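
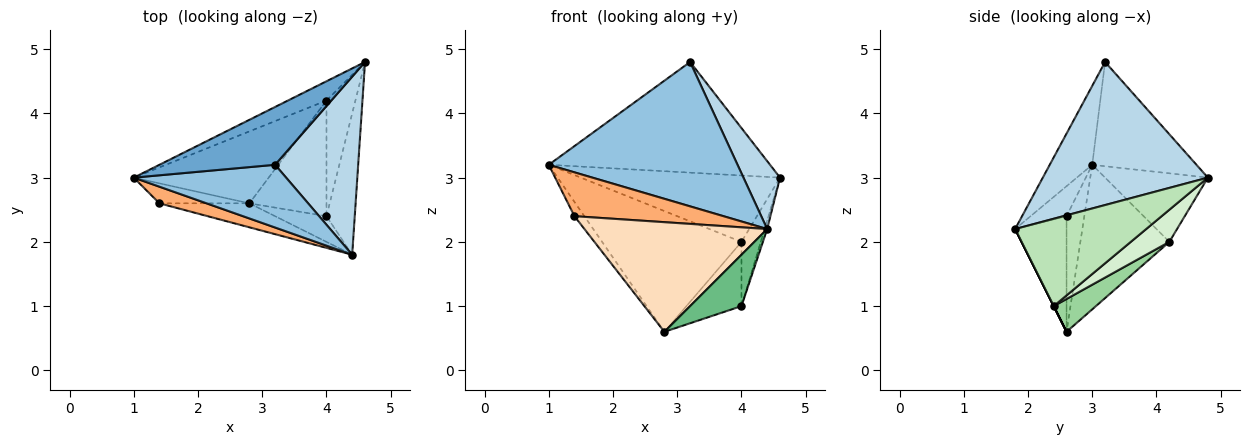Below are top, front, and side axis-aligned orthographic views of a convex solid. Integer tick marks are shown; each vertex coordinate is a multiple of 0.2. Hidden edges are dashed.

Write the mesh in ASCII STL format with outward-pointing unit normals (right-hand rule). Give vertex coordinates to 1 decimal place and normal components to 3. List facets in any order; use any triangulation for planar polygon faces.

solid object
 facet normal -0.385 0.818 0.427
  outer loop
   vertex 3.2 3.2 4.8
   vertex 4.6 4.8 3.0
   vertex 1.0 3.0 3.2
  endloop
 endfacet
 facet normal -0.202 -0.898 0.390
  outer loop
   vertex 3.2 3.2 4.8
   vertex 1.0 3.0 3.2
   vertex 4.4 1.8 2.2
  endloop
 endfacet
 facet normal 0.849 -0.188 0.493
  outer loop
   vertex 3.2 3.2 4.8
   vertex 4.4 1.8 2.2
   vertex 4.6 4.8 3.0
  endloop
 endfacet
 facet normal -0.444 0.860 -0.250
  outer loop
   vertex 4.0 4.2 2.0
   vertex 1.0 3.0 3.2
   vertex 4.6 4.8 3.0
  endloop
 endfacet
 facet normal -0.481 0.753 -0.449
  outer loop
   vertex 4.0 4.2 2.0
   vertex 2.8 2.6 0.6
   vertex 1.0 3.0 3.2
  endloop
 endfacet
 facet normal -0.220 -0.912 0.346
  outer loop
   vertex 1.4 2.6 2.4
   vertex 4.4 1.8 2.2
   vertex 1.0 3.0 3.2
  endloop
 endfacet
 facet normal -0.723 0.402 -0.562
  outer loop
   vertex 1.4 2.6 2.4
   vertex 1.0 3.0 3.2
   vertex 2.8 2.6 0.6
  endloop
 endfacet
 facet normal -0.265 -0.942 -0.206
  outer loop
   vertex 1.4 2.6 2.4
   vertex 2.8 2.6 0.6
   vertex 4.4 1.8 2.2
  endloop
 endfacet
 facet normal 0.000 -0.894 -0.447
  outer loop
   vertex 4.0 2.4 1.0
   vertex 4.4 1.8 2.2
   vertex 2.8 2.6 0.6
  endloop
 endfacet
 facet normal 0.349 0.455 -0.819
  outer loop
   vertex 4.0 2.4 1.0
   vertex 2.8 2.6 0.6
   vertex 4.0 4.2 2.0
  endloop
 endfacet
 facet normal 0.951 0.019 -0.308
  outer loop
   vertex 4.0 2.4 1.0
   vertex 4.6 4.8 3.0
   vertex 4.4 1.8 2.2
  endloop
 endfacet
 facet normal 0.697 0.348 -0.627
  outer loop
   vertex 4.0 2.4 1.0
   vertex 4.0 4.2 2.0
   vertex 4.6 4.8 3.0
  endloop
 endfacet
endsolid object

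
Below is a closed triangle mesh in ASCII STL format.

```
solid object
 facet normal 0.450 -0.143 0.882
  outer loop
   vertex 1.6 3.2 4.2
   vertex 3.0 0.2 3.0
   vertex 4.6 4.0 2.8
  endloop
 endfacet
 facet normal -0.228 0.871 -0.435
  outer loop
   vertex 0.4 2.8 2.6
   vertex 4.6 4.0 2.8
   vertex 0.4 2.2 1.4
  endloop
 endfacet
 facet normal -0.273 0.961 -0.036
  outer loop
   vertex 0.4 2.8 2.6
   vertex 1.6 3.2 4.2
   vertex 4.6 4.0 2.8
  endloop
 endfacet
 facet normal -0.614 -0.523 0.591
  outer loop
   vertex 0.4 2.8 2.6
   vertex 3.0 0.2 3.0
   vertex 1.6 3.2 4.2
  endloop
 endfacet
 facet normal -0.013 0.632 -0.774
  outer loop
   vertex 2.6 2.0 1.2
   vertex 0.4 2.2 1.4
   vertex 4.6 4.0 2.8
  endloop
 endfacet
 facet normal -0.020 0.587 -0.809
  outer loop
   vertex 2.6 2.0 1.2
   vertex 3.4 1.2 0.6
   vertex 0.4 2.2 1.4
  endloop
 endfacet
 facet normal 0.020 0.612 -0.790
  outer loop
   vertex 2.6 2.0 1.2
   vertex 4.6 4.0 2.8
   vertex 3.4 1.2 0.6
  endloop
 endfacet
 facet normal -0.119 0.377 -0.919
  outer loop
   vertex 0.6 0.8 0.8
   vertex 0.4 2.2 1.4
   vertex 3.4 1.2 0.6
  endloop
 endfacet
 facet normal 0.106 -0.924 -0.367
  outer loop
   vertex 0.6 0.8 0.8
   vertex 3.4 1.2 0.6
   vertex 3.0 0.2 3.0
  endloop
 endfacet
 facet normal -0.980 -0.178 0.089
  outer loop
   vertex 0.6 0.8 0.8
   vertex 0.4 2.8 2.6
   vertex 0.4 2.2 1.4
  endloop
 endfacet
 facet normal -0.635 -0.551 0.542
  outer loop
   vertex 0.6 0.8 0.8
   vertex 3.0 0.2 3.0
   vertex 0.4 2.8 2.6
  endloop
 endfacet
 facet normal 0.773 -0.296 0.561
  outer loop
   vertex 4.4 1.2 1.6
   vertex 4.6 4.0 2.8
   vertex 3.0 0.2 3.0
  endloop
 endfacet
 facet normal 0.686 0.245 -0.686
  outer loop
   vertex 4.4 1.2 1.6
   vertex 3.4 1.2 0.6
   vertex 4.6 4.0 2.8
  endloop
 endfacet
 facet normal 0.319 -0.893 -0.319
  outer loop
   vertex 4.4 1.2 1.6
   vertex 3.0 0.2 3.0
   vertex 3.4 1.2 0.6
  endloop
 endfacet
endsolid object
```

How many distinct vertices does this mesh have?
9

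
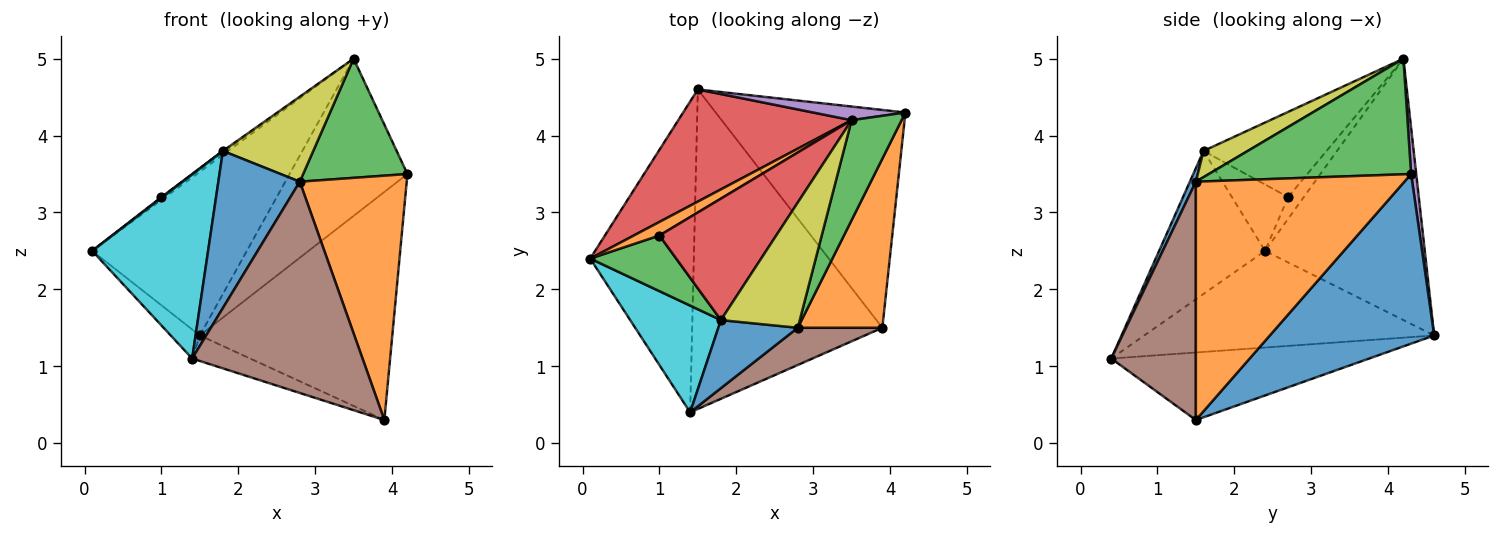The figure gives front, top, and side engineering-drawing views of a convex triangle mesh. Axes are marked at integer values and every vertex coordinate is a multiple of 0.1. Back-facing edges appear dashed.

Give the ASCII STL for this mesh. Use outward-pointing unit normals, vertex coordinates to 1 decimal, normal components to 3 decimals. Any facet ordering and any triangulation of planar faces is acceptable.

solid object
 facet normal 0.525 0.615 -0.588
  outer loop
   vertex 1.5 4.6 1.4
   vertex 4.2 4.3 3.5
   vertex 3.9 1.5 0.3
  endloop
 endfacet
 facet normal 0.849 -0.435 0.301
  outer loop
   vertex 2.8 1.5 3.4
   vertex 3.9 1.5 0.3
   vertex 4.2 4.3 3.5
  endloop
 endfacet
 facet normal 0.830 -0.428 0.359
  outer loop
   vertex 3.5 4.2 5.0
   vertex 2.8 1.5 3.4
   vertex 4.2 4.3 3.5
  endloop
 endfacet
 facet normal -0.649 0.628 0.430
  outer loop
   vertex 3.5 4.2 5.0
   vertex 1.5 4.6 1.4
   vertex 0.1 2.4 2.5
  endloop
 endfacet
 facet normal 0.043 0.995 0.087
  outer loop
   vertex 3.5 4.2 5.0
   vertex 4.2 4.3 3.5
   vertex 1.5 4.6 1.4
  endloop
 endfacet
 facet normal 0.439 -0.885 0.156
  outer loop
   vertex 1.4 0.4 1.1
   vertex 3.9 1.5 0.3
   vertex 2.8 1.5 3.4
  endloop
 endfacet
 facet normal -0.681 0.068 -0.730
  outer loop
   vertex 1.4 0.4 1.1
   vertex 0.1 2.4 2.5
   vertex 1.5 4.6 1.4
  endloop
 endfacet
 facet normal -0.334 0.075 -0.940
  outer loop
   vertex 1.4 0.4 1.1
   vertex 1.5 4.6 1.4
   vertex 3.9 1.5 0.3
  endloop
 endfacet
 facet normal 0.265 -0.541 0.798
  outer loop
   vertex 1.8 1.6 3.8
   vertex 2.8 1.5 3.4
   vertex 3.5 4.2 5.0
  endloop
 endfacet
 facet normal -0.620 -0.679 0.393
  outer loop
   vertex 1.8 1.6 3.8
   vertex 0.1 2.4 2.5
   vertex 1.4 0.4 1.1
  endloop
 endfacet
 facet normal 0.067 -0.915 0.397
  outer loop
   vertex 1.8 1.6 3.8
   vertex 1.4 0.4 1.1
   vertex 2.8 1.5 3.4
  endloop
 endfacet
 facet normal -0.639 0.163 0.752
  outer loop
   vertex 1.0 2.7 3.2
   vertex 3.5 4.2 5.0
   vertex 0.1 2.4 2.5
  endloop
 endfacet
 facet normal -0.611 -0.013 0.791
  outer loop
   vertex 1.0 2.7 3.2
   vertex 0.1 2.4 2.5
   vertex 1.8 1.6 3.8
  endloop
 endfacet
 facet normal -0.589 0.012 0.808
  outer loop
   vertex 1.0 2.7 3.2
   vertex 1.8 1.6 3.8
   vertex 3.5 4.2 5.0
  endloop
 endfacet
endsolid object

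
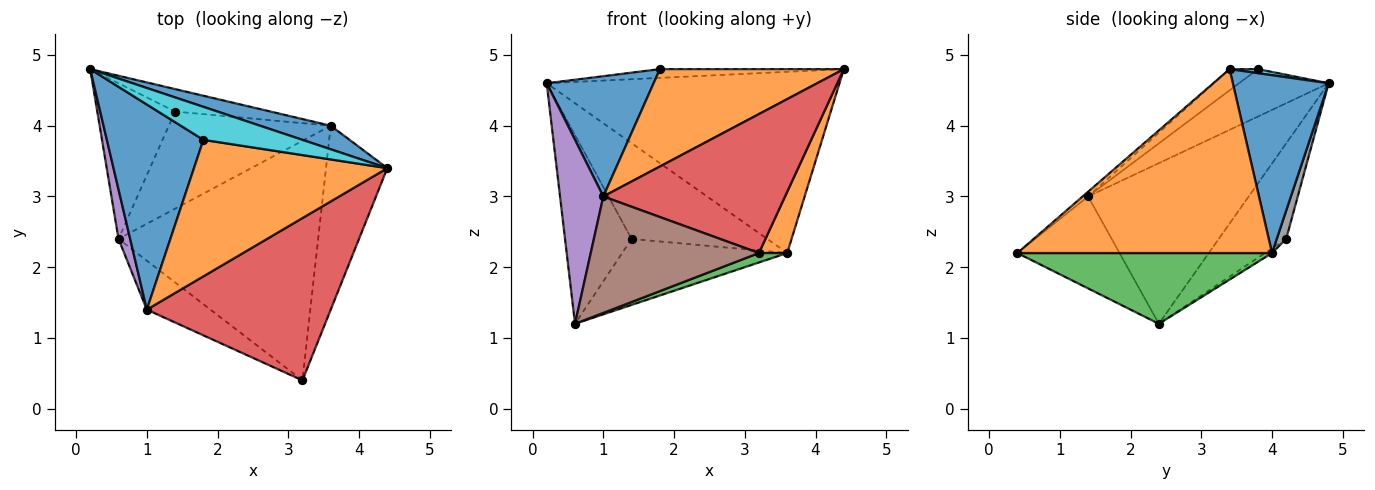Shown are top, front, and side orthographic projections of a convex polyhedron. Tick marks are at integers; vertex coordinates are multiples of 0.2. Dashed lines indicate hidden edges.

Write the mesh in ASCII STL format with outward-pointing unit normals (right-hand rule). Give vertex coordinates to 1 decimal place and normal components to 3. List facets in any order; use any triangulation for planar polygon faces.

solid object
 facet normal 0.309 0.943 0.123
  outer loop
   vertex 3.6 4.0 2.2
   vertex 0.2 4.8 4.6
   vertex 4.4 3.4 4.8
  endloop
 endfacet
 facet normal 0.943 -0.105 -0.314
  outer loop
   vertex 3.6 4.0 2.2
   vertex 4.4 3.4 4.8
   vertex 3.2 0.4 2.2
  endloop
 endfacet
 facet normal 0.334 -0.037 -0.942
  outer loop
   vertex 3.6 4.0 2.2
   vertex 3.2 0.4 2.2
   vertex 0.6 2.4 1.2
  endloop
 endfacet
 facet normal -0.019 -0.650 0.759
  outer loop
   vertex 1.0 1.4 3.0
   vertex 3.2 0.4 2.2
   vertex 4.4 3.4 4.8
  endloop
 endfacet
 facet normal -0.963 -0.260 0.070
  outer loop
   vertex 1.0 1.4 3.0
   vertex 0.2 4.8 4.6
   vertex 0.6 2.4 1.2
  endloop
 endfacet
 facet normal -0.489 -0.804 -0.338
  outer loop
   vertex 1.0 1.4 3.0
   vertex 0.6 2.4 1.2
   vertex 3.2 0.4 2.2
  endloop
 endfacet
 facet normal -0.616 0.608 -0.502
  outer loop
   vertex 1.4 4.2 2.4
   vertex 0.6 2.4 1.2
   vertex 0.2 4.8 4.6
  endloop
 endfacet
 facet normal 0.068 0.971 -0.228
  outer loop
   vertex 1.4 4.2 2.4
   vertex 0.2 4.8 4.6
   vertex 3.6 4.0 2.2
  endloop
 endfacet
 facet normal -0.024 0.562 -0.827
  outer loop
   vertex 1.4 4.2 2.4
   vertex 3.6 4.0 2.2
   vertex 0.6 2.4 1.2
  endloop
 endfacet
 facet normal 0.039 0.256 0.966
  outer loop
   vertex 1.8 3.8 4.8
   vertex 4.4 3.4 4.8
   vertex 0.2 4.8 4.6
  endloop
 endfacet
 facet normal -0.390 -0.466 0.794
  outer loop
   vertex 1.8 3.8 4.8
   vertex 0.2 4.8 4.6
   vertex 1.0 1.4 3.0
  endloop
 endfacet
 facet normal -0.089 -0.578 0.811
  outer loop
   vertex 1.8 3.8 4.8
   vertex 1.0 1.4 3.0
   vertex 4.4 3.4 4.8
  endloop
 endfacet
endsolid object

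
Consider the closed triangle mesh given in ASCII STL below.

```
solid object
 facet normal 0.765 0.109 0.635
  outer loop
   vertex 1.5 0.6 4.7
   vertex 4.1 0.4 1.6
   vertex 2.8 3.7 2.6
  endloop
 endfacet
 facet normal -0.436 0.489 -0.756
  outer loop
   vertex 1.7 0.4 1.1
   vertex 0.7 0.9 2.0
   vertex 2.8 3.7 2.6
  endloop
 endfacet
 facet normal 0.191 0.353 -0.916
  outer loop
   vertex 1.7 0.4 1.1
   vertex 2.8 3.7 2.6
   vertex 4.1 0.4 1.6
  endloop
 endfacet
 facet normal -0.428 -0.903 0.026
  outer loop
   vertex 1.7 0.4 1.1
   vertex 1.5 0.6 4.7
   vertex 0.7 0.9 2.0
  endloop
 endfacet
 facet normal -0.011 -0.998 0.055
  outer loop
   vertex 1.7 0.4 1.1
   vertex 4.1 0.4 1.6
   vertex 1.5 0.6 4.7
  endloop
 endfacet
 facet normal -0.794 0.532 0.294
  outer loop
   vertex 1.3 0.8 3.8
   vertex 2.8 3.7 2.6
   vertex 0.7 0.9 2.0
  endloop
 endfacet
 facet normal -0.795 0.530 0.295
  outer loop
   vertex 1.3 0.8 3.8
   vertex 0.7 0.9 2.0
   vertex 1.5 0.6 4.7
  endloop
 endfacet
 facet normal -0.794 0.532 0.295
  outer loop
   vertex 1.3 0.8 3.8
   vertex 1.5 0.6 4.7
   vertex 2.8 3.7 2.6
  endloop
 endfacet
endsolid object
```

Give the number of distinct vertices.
6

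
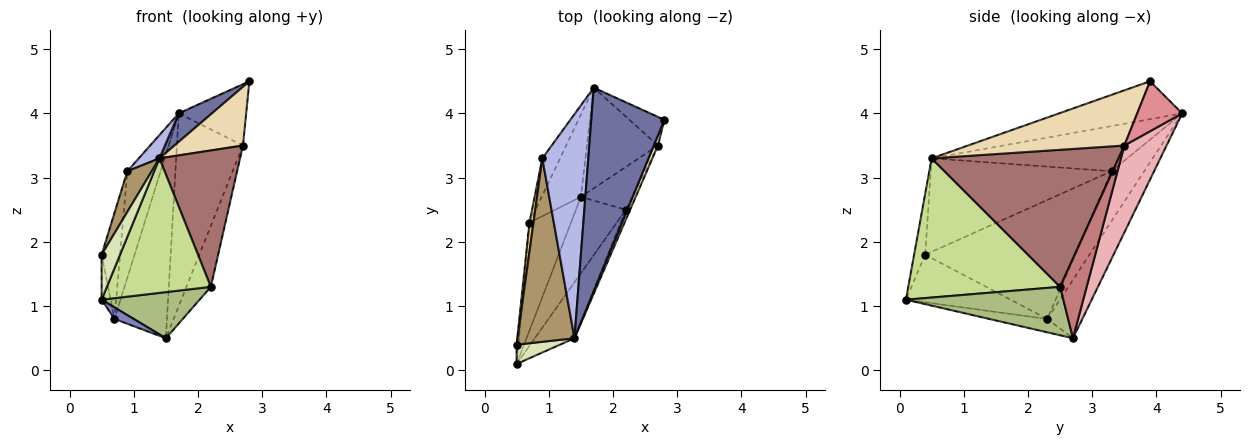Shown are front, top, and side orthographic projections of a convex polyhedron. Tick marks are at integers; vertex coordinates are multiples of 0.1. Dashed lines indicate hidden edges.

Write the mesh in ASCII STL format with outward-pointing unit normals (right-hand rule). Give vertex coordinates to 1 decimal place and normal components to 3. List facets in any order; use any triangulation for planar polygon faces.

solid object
 facet normal -0.456 -0.123 0.881
  outer loop
   vertex 1.4 0.5 3.3
   vertex 2.8 3.9 4.5
   vertex 1.7 4.4 4.0
  endloop
 endfacet
 facet normal -0.304 -0.101 -0.947
  outer loop
   vertex 0.7 2.3 0.8
   vertex 1.5 2.7 0.5
   vertex 0.5 0.1 1.1
  endloop
 endfacet
 facet normal -0.520 0.779 -0.349
  outer loop
   vertex 0.7 2.3 0.8
   vertex 1.7 4.4 4.0
   vertex 1.5 2.7 0.5
  endloop
 endfacet
 facet normal -0.699 -0.074 0.712
  outer loop
   vertex 0.9 3.3 3.1
   vertex 1.4 0.5 3.3
   vertex 1.7 4.4 4.0
  endloop
 endfacet
 facet normal -0.680 0.692 -0.242
  outer loop
   vertex 0.9 3.3 3.1
   vertex 1.7 4.4 4.0
   vertex 0.7 2.3 0.8
  endloop
 endfacet
 facet normal 0.639 -0.398 -0.658
  outer loop
   vertex 2.2 2.5 1.3
   vertex 0.5 0.1 1.1
   vertex 1.5 2.7 0.5
  endloop
 endfacet
 facet normal 0.803 -0.550 -0.229
  outer loop
   vertex 2.2 2.5 1.3
   vertex 1.4 0.5 3.3
   vertex 0.5 0.1 1.1
  endloop
 endfacet
 facet normal -0.485 -0.804 0.345
  outer loop
   vertex 0.5 0.4 1.8
   vertex 0.5 0.1 1.1
   vertex 1.4 0.5 3.3
  endloop
 endfacet
 facet normal -0.848 -0.115 0.517
  outer loop
   vertex 0.5 0.4 1.8
   vertex 1.4 0.5 3.3
   vertex 0.9 3.3 3.1
  endloop
 endfacet
 facet normal -0.996 0.086 -0.037
  outer loop
   vertex 0.5 0.4 1.8
   vertex 0.7 2.3 0.8
   vertex 0.5 0.1 1.1
  endloop
 endfacet
 facet normal -0.992 0.122 0.033
  outer loop
   vertex 0.5 0.4 1.8
   vertex 0.9 3.3 3.1
   vertex 0.7 2.3 0.8
  endloop
 endfacet
 facet normal 0.914 -0.401 0.069
  outer loop
   vertex 2.7 3.5 3.5
   vertex 2.8 3.9 4.5
   vertex 1.4 0.5 3.3
  endloop
 endfacet
 facet normal 0.918 -0.396 -0.029
  outer loop
   vertex 2.7 3.5 3.5
   vertex 1.4 0.5 3.3
   vertex 2.2 2.5 1.3
  endloop
 endfacet
 facet normal 0.665 0.611 -0.429
  outer loop
   vertex 2.7 3.5 3.5
   vertex 2.2 2.5 1.3
   vertex 1.5 2.7 0.5
  endloop
 endfacet
 facet normal 0.517 0.776 -0.362
  outer loop
   vertex 2.7 3.5 3.5
   vertex 1.7 4.4 4.0
   vertex 2.8 3.9 4.5
  endloop
 endfacet
 facet normal 0.493 0.771 -0.403
  outer loop
   vertex 2.7 3.5 3.5
   vertex 1.5 2.7 0.5
   vertex 1.7 4.4 4.0
  endloop
 endfacet
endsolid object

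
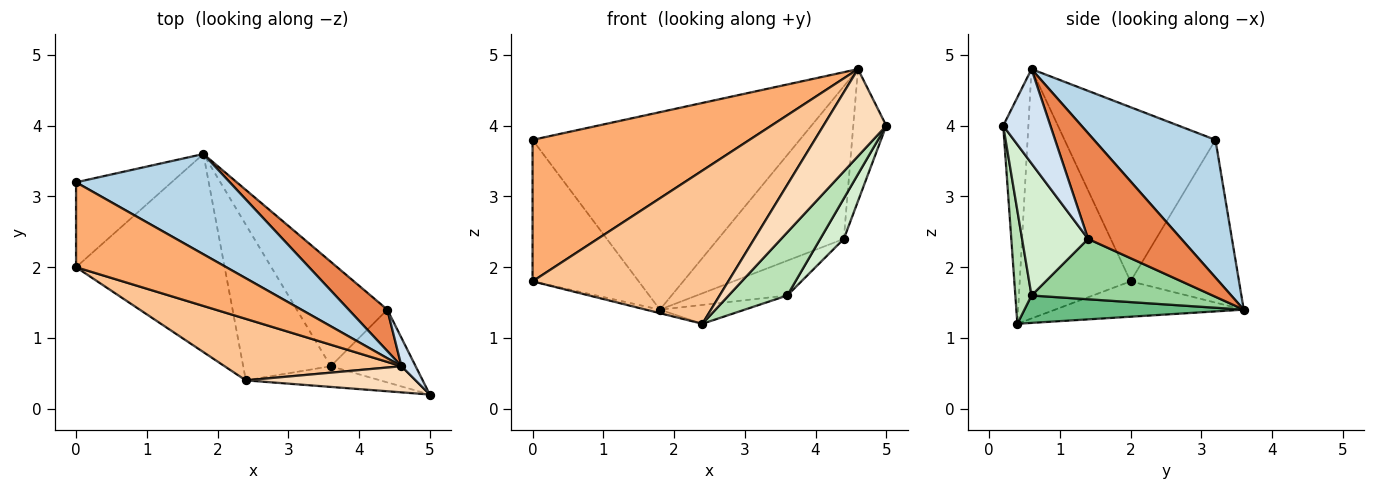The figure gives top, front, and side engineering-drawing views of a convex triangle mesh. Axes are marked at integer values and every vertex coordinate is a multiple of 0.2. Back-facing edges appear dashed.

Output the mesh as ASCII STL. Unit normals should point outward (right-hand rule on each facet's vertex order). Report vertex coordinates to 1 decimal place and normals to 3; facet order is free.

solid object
 facet normal -0.232 0.017 -0.973
  outer loop
   vertex 2.4 0.4 1.2
   vertex 0.0 2.0 1.8
   vertex 1.8 3.6 1.4
  endloop
 endfacet
 facet normal -0.659 0.645 -0.387
  outer loop
   vertex 0.0 3.2 3.8
   vertex 1.8 3.6 1.4
   vertex 0.0 2.0 1.8
  endloop
 endfacet
 facet normal 0.376 0.826 0.420
  outer loop
   vertex 4.6 0.6 4.8
   vertex 1.8 3.6 1.4
   vertex 0.0 3.2 3.8
  endloop
 endfacet
 facet normal 0.813 0.569 0.122
  outer loop
   vertex 4.6 0.6 4.8
   vertex 5.0 0.2 4.0
   vertex 4.4 1.4 2.4
  endloop
 endfacet
 facet normal 0.582 0.785 0.213
  outer loop
   vertex 4.6 0.6 4.8
   vertex 4.4 1.4 2.4
   vertex 1.8 3.6 1.4
  endloop
 endfacet
 facet normal -0.512 -0.736 0.442
  outer loop
   vertex 4.6 0.6 4.8
   vertex 0.0 3.2 3.8
   vertex 0.0 2.0 1.8
  endloop
 endfacet
 facet normal -0.465 -0.821 0.330
  outer loop
   vertex 4.6 0.6 4.8
   vertex 0.0 2.0 1.8
   vertex 2.4 0.4 1.2
  endloop
 endfacet
 facet normal -0.358 -0.894 0.268
  outer loop
   vertex 4.6 0.6 4.8
   vertex 2.4 0.4 1.2
   vertex 5.0 0.2 4.0
  endloop
 endfacet
 facet normal 0.297 0.115 -0.948
  outer loop
   vertex 3.6 0.6 1.6
   vertex 2.4 0.4 1.2
   vertex 1.8 3.6 1.4
  endloop
 endfacet
 facet normal 0.535 0.267 -0.802
  outer loop
   vertex 3.6 0.6 1.6
   vertex 1.8 3.6 1.4
   vertex 4.4 1.4 2.4
  endloop
 endfacet
 facet normal 0.254 -0.919 -0.301
  outer loop
   vertex 3.6 0.6 1.6
   vertex 5.0 0.2 4.0
   vertex 2.4 0.4 1.2
  endloop
 endfacet
 facet normal 0.806 -0.288 -0.518
  outer loop
   vertex 3.6 0.6 1.6
   vertex 4.4 1.4 2.4
   vertex 5.0 0.2 4.0
  endloop
 endfacet
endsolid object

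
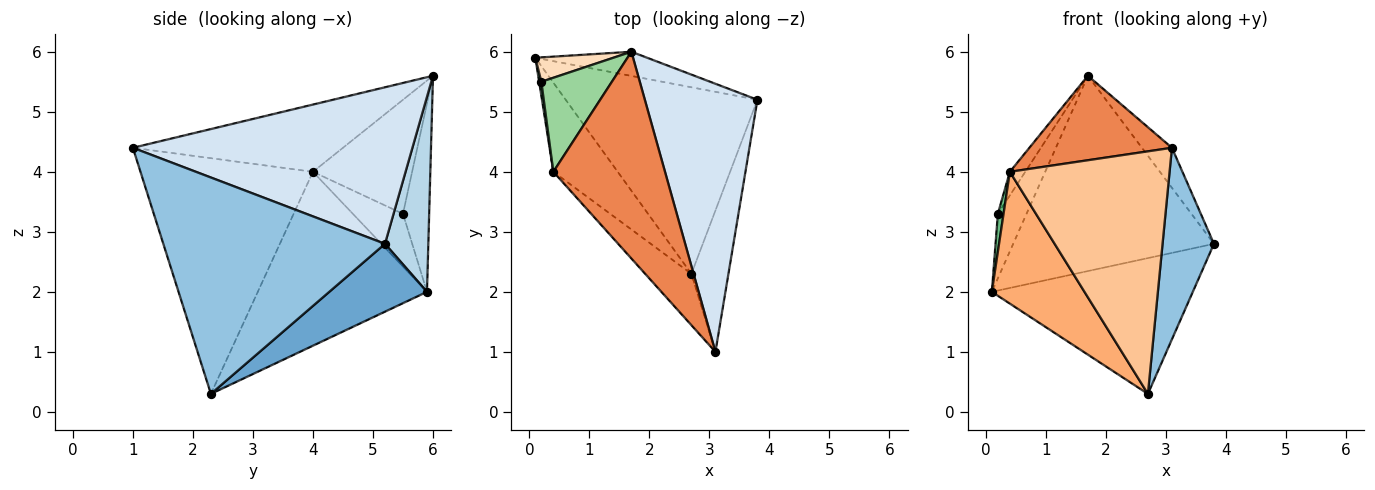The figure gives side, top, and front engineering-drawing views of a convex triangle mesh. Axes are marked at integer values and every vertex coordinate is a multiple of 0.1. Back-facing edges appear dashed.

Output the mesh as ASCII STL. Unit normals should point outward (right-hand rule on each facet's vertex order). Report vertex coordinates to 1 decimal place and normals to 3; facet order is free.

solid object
 facet normal 0.275 0.566 -0.777
  outer loop
   vertex 2.7 2.3 0.3
   vertex 0.1 5.9 2.0
   vertex 3.8 5.2 2.8
  endloop
 endfacet
 facet normal 0.961 -0.223 -0.164
  outer loop
   vertex 2.7 2.3 0.3
   vertex 3.8 5.2 2.8
   vertex 3.1 1.0 4.4
  endloop
 endfacet
 facet normal 0.210 0.970 -0.120
  outer loop
   vertex 1.7 6.0 5.6
   vertex 3.8 5.2 2.8
   vertex 0.1 5.9 2.0
  endloop
 endfacet
 facet normal 0.809 0.087 0.582
  outer loop
   vertex 1.7 6.0 5.6
   vertex 3.1 1.0 4.4
   vertex 3.8 5.2 2.8
  endloop
 endfacet
 facet normal -0.487 -0.330 0.809
  outer loop
   vertex 0.4 4.0 4.0
   vertex 3.1 1.0 4.4
   vertex 1.7 6.0 5.6
  endloop
 endfacet
 facet normal -0.834 -0.457 -0.309
  outer loop
   vertex 0.4 4.0 4.0
   vertex 0.1 5.9 2.0
   vertex 2.7 2.3 0.3
  endloop
 endfacet
 facet normal -0.726 -0.673 -0.142
  outer loop
   vertex 0.4 4.0 4.0
   vertex 2.7 2.3 0.3
   vertex 3.1 1.0 4.4
  endloop
 endfacet
 facet normal -0.649 0.711 0.269
  outer loop
   vertex 0.2 5.5 3.3
   vertex 1.7 6.0 5.6
   vertex 0.1 5.9 2.0
  endloop
 endfacet
 facet normal -0.993 -0.113 0.042
  outer loop
   vertex 0.2 5.5 3.3
   vertex 0.1 5.9 2.0
   vertex 0.4 4.0 4.0
  endloop
 endfacet
 facet normal -0.843 0.131 0.521
  outer loop
   vertex 0.2 5.5 3.3
   vertex 0.4 4.0 4.0
   vertex 1.7 6.0 5.6
  endloop
 endfacet
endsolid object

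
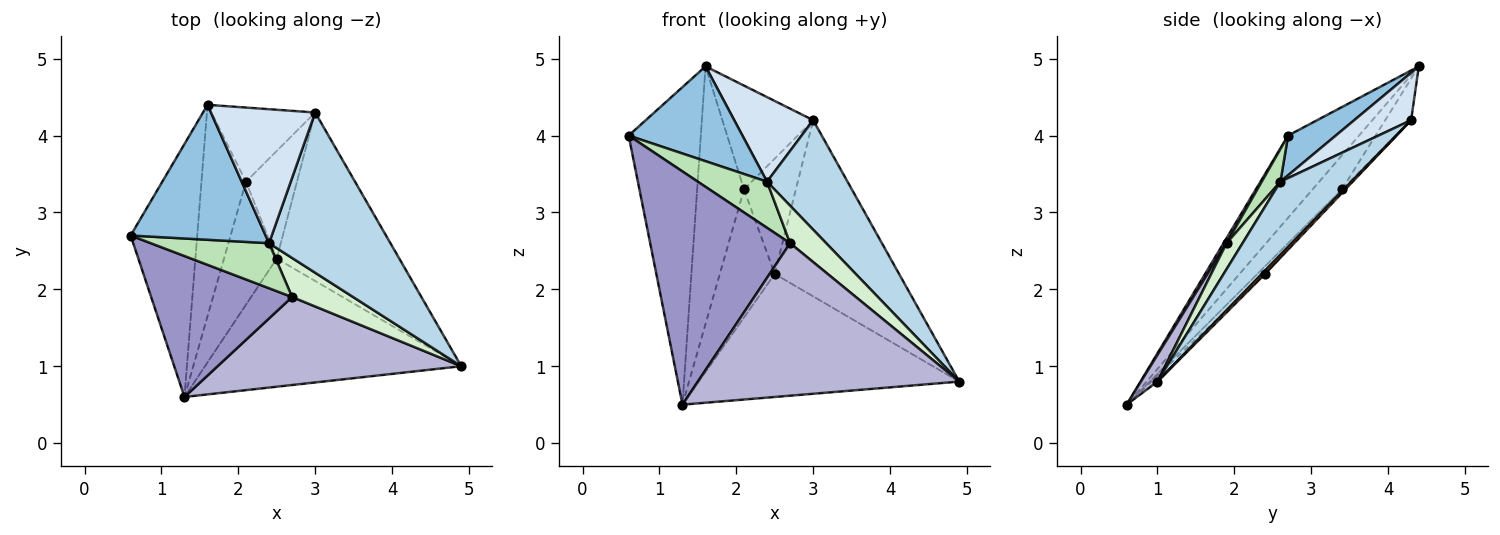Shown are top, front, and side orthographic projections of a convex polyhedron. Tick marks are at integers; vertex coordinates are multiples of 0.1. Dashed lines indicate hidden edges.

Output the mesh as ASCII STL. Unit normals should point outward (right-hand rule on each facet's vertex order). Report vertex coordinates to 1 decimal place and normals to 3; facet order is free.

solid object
 facet normal -0.610 0.620 -0.494
  outer loop
   vertex 1.3 0.6 0.5
   vertex 0.6 2.7 4.0
   vertex 1.6 4.4 4.9
  endloop
 endfacet
 facet normal 0.234 -0.559 0.796
  outer loop
   vertex 2.4 2.6 3.4
   vertex 1.6 4.4 4.9
   vertex 0.6 2.7 4.0
  endloop
 endfacet
 facet normal 0.446 -0.505 0.739
  outer loop
   vertex 2.4 2.6 3.4
   vertex 4.9 1.0 0.8
   vertex 3.0 4.3 4.2
  endloop
 endfacet
 facet normal 0.359 -0.498 0.789
  outer loop
   vertex 2.4 2.6 3.4
   vertex 3.0 4.3 4.2
   vertex 1.6 4.4 4.9
  endloop
 endfacet
 facet normal -0.017 0.692 -0.721
  outer loop
   vertex 2.5 2.4 2.2
   vertex 4.9 1.0 0.8
   vertex 1.3 0.6 0.5
  endloop
 endfacet
 facet normal 0.018 0.723 -0.691
  outer loop
   vertex 2.5 2.4 2.2
   vertex 3.0 4.3 4.2
   vertex 4.9 1.0 0.8
  endloop
 endfacet
 facet normal -0.436 0.696 -0.571
  outer loop
   vertex 2.1 3.4 3.3
   vertex 1.3 0.6 0.5
   vertex 1.6 4.4 4.9
  endloop
 endfacet
 facet normal -0.226 0.793 -0.566
  outer loop
   vertex 2.1 3.4 3.3
   vertex 1.6 4.4 4.9
   vertex 3.0 4.3 4.2
  endloop
 endfacet
 facet normal -0.100 0.718 -0.689
  outer loop
   vertex 2.1 3.4 3.3
   vertex 2.5 2.4 2.2
   vertex 1.3 0.6 0.5
  endloop
 endfacet
 facet normal -0.049 0.730 -0.682
  outer loop
   vertex 2.1 3.4 3.3
   vertex 3.0 4.3 4.2
   vertex 2.5 2.4 2.2
  endloop
 endfacet
 facet normal 0.190 -0.703 0.686
  outer loop
   vertex 2.7 1.9 2.6
   vertex 2.4 2.6 3.4
   vertex 0.6 2.7 4.0
  endloop
 endfacet
 facet normal 0.293 -0.662 0.689
  outer loop
   vertex 2.7 1.9 2.6
   vertex 4.9 1.0 0.8
   vertex 2.4 2.6 3.4
  endloop
 endfacet
 facet normal 0.019 -0.856 0.517
  outer loop
   vertex 2.7 1.9 2.6
   vertex 0.6 2.7 4.0
   vertex 1.3 0.6 0.5
  endloop
 endfacet
 facet normal 0.055 -0.865 0.499
  outer loop
   vertex 2.7 1.9 2.6
   vertex 1.3 0.6 0.5
   vertex 4.9 1.0 0.8
  endloop
 endfacet
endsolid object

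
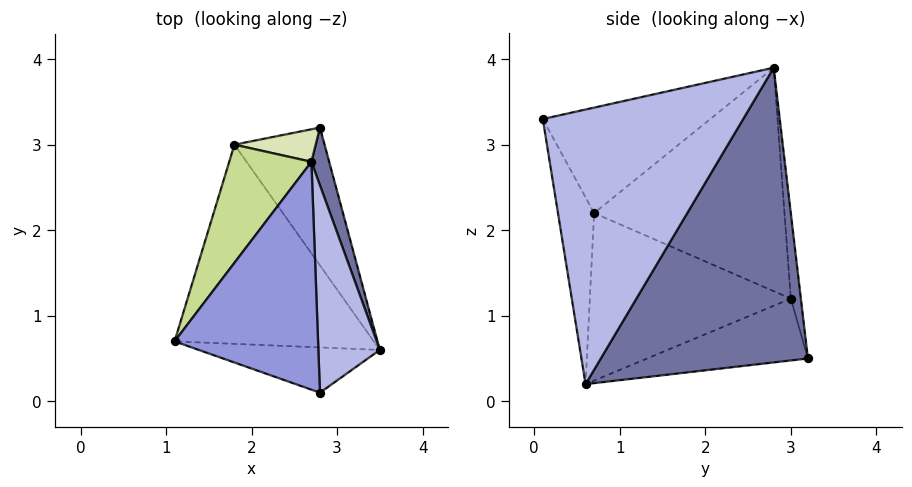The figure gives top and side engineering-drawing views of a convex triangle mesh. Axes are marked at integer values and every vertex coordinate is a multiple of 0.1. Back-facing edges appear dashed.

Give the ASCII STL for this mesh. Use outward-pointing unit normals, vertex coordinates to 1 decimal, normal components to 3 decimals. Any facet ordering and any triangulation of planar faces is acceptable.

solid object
 facet normal 0.966 0.253 0.058
  outer loop
   vertex 2.7 2.8 3.9
   vertex 3.5 0.6 0.2
   vertex 2.8 3.2 0.5
  endloop
 endfacet
 facet normal -0.208 -0.957 -0.201
  outer loop
   vertex 2.8 0.1 3.3
   vertex 1.1 0.7 2.2
   vertex 3.5 0.6 0.2
  endloop
 endfacet
 facet normal -0.581 -0.197 0.790
  outer loop
   vertex 2.8 0.1 3.3
   vertex 2.7 2.8 3.9
   vertex 1.1 0.7 2.2
  endloop
 endfacet
 facet normal 0.976 -0.012 0.218
  outer loop
   vertex 2.8 0.1 3.3
   vertex 3.5 0.6 0.2
   vertex 2.7 2.8 3.9
  endloop
 endfacet
 facet normal -0.638 -0.136 -0.758
  outer loop
   vertex 1.8 3.0 1.2
   vertex 3.5 0.6 0.2
   vertex 1.1 0.7 2.2
  endloop
 endfacet
 facet normal -0.565 -0.057 -0.823
  outer loop
   vertex 1.8 3.0 1.2
   vertex 2.8 3.2 0.5
   vertex 3.5 0.6 0.2
  endloop
 endfacet
 facet normal -0.860 0.399 0.316
  outer loop
   vertex 1.8 3.0 1.2
   vertex 1.1 0.7 2.2
   vertex 2.7 2.8 3.9
  endloop
 endfacet
 facet normal -0.119 0.987 0.113
  outer loop
   vertex 1.8 3.0 1.2
   vertex 2.7 2.8 3.9
   vertex 2.8 3.2 0.5
  endloop
 endfacet
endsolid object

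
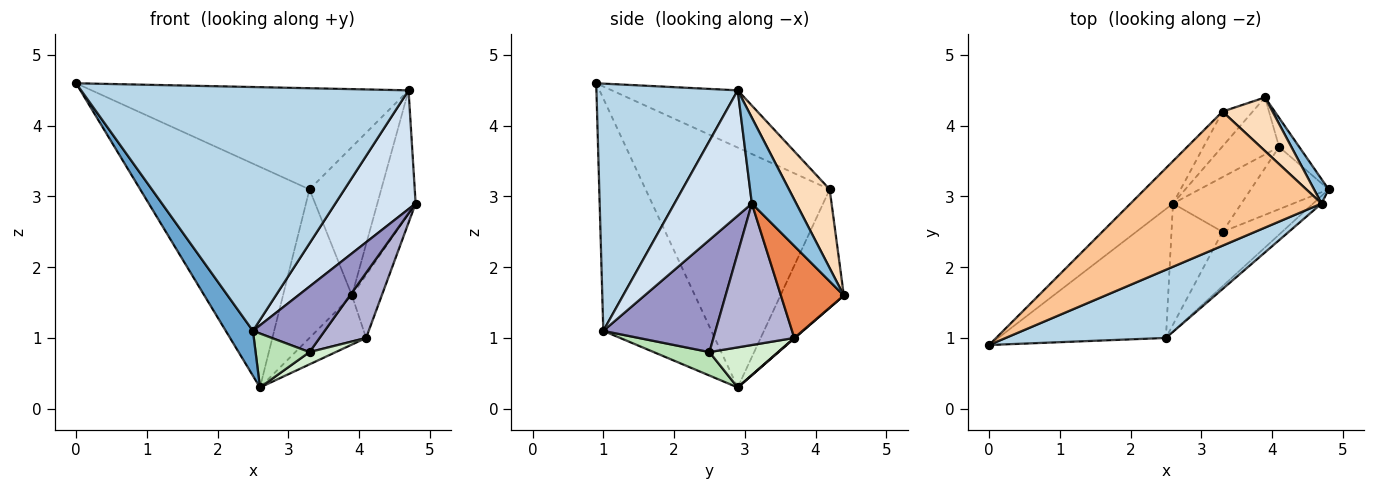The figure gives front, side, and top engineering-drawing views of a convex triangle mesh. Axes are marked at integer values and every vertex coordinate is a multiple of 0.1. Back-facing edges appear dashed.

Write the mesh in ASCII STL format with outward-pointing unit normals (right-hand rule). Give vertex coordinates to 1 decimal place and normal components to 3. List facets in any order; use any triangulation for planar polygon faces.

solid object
 facet normal -0.795 -0.200 -0.573
  outer loop
   vertex 2.5 1.0 1.1
   vertex 0.0 0.9 4.6
   vertex 2.6 2.9 0.3
  endloop
 endfacet
 facet normal 0.751 0.648 0.128
  outer loop
   vertex 4.7 2.9 4.5
   vertex 4.8 3.1 2.9
   vertex 3.9 4.4 1.6
  endloop
 endfacet
 facet normal 0.384 -0.889 0.249
  outer loop
   vertex 4.7 2.9 4.5
   vertex 0.0 0.9 4.6
   vertex 2.5 1.0 1.1
  endloop
 endfacet
 facet normal 0.693 -0.719 -0.047
  outer loop
   vertex 4.7 2.9 4.5
   vertex 2.5 1.0 1.1
   vertex 4.8 3.1 2.9
  endloop
 endfacet
 facet normal 0.887 0.420 -0.194
  outer loop
   vertex 4.1 3.7 1.0
   vertex 3.9 4.4 1.6
   vertex 4.8 3.1 2.9
  endloop
 endfacet
 facet normal 0.006 0.652 -0.758
  outer loop
   vertex 4.1 3.7 1.0
   vertex 2.6 2.9 0.3
   vertex 3.9 4.4 1.6
  endloop
 endfacet
 facet normal -0.233 0.586 0.776
  outer loop
   vertex 3.3 4.2 3.1
   vertex 0.0 0.9 4.6
   vertex 4.7 2.9 4.5
  endloop
 endfacet
 facet normal 0.471 0.830 0.299
  outer loop
   vertex 3.3 4.2 3.1
   vertex 4.7 2.9 4.5
   vertex 3.9 4.4 1.6
  endloop
 endfacet
 facet normal -0.730 0.671 -0.129
  outer loop
   vertex 3.3 4.2 3.1
   vertex 2.6 2.9 0.3
   vertex 0.0 0.9 4.6
  endloop
 endfacet
 facet normal -0.667 0.725 -0.170
  outer loop
   vertex 3.3 4.2 3.1
   vertex 3.9 4.4 1.6
   vertex 2.6 2.9 0.3
  endloop
 endfacet
 facet normal 0.387 -0.375 -0.842
  outer loop
   vertex 3.3 2.5 0.8
   vertex 2.5 1.0 1.1
   vertex 2.6 2.9 0.3
  endloop
 endfacet
 facet normal 0.497 -0.190 -0.847
  outer loop
   vertex 3.3 2.5 0.8
   vertex 2.6 2.9 0.3
   vertex 4.1 3.7 1.0
  endloop
 endfacet
 facet normal 0.769 -0.492 -0.409
  outer loop
   vertex 3.3 2.5 0.8
   vertex 4.8 3.1 2.9
   vertex 2.5 1.0 1.1
  endloop
 endfacet
 facet normal 0.783 -0.450 -0.430
  outer loop
   vertex 3.3 2.5 0.8
   vertex 4.1 3.7 1.0
   vertex 4.8 3.1 2.9
  endloop
 endfacet
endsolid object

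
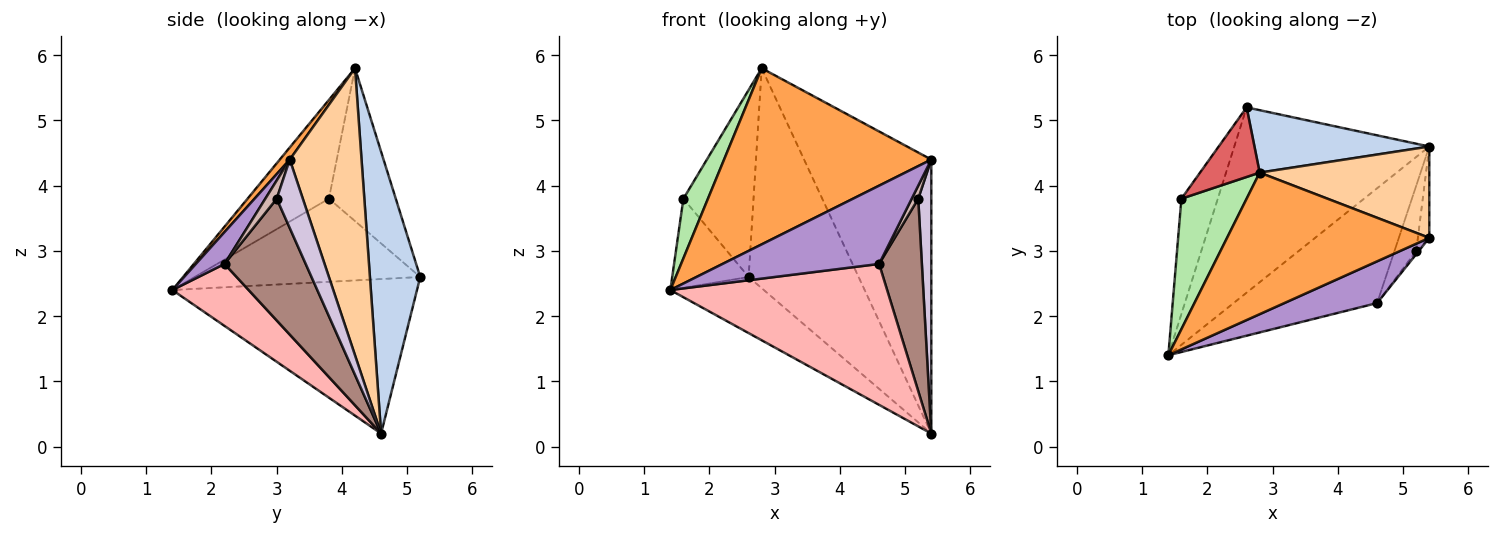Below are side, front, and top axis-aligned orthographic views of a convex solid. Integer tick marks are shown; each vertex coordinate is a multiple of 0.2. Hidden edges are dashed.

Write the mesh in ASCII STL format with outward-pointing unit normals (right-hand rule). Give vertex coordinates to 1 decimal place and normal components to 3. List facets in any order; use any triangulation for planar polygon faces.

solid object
 facet normal -0.604 0.231 -0.763
  outer loop
   vertex 2.6 5.2 2.6
   vertex 5.4 4.6 0.2
   vertex 1.4 1.4 2.4
  endloop
 endfacet
 facet normal 0.403 0.880 0.250
  outer loop
   vertex 2.8 4.2 5.8
   vertex 5.4 4.6 0.2
   vertex 2.6 5.2 2.6
  endloop
 endfacet
 facet normal 0.038 -0.779 0.626
  outer loop
   vertex 5.4 3.2 4.4
   vertex 2.8 4.2 5.8
   vertex 1.4 1.4 2.4
  endloop
 endfacet
 facet normal 0.472 0.836 0.279
  outer loop
   vertex 5.4 3.2 4.4
   vertex 5.4 4.6 0.2
   vertex 2.8 4.2 5.8
  endloop
 endfacet
 facet normal -0.875 0.296 -0.383
  outer loop
   vertex 1.6 3.8 3.8
   vertex 2.6 5.2 2.6
   vertex 1.4 1.4 2.4
  endloop
 endfacet
 facet normal -0.809 -0.244 0.534
  outer loop
   vertex 1.6 3.8 3.8
   vertex 1.4 1.4 2.4
   vertex 2.8 4.2 5.8
  endloop
 endfacet
 facet normal -0.666 0.699 0.260
  outer loop
   vertex 1.6 3.8 3.8
   vertex 2.8 4.2 5.8
   vertex 2.6 5.2 2.6
  endloop
 endfacet
 facet normal 0.263 -0.748 -0.609
  outer loop
   vertex 4.6 2.2 2.8
   vertex 1.4 1.4 2.4
   vertex 5.4 4.6 0.2
  endloop
 endfacet
 facet normal 0.160 -0.871 0.465
  outer loop
   vertex 4.6 2.2 2.8
   vertex 5.4 3.2 4.4
   vertex 1.4 1.4 2.4
  endloop
 endfacet
 facet normal 0.885 -0.442 -0.147
  outer loop
   vertex 5.2 3.0 3.8
   vertex 5.4 4.6 0.2
   vertex 5.4 3.2 4.4
  endloop
 endfacet
 facet normal 0.874 -0.460 -0.156
  outer loop
   vertex 5.2 3.0 3.8
   vertex 4.6 2.2 2.8
   vertex 5.4 4.6 0.2
  endloop
 endfacet
 facet normal 0.862 -0.492 -0.123
  outer loop
   vertex 5.2 3.0 3.8
   vertex 5.4 3.2 4.4
   vertex 4.6 2.2 2.8
  endloop
 endfacet
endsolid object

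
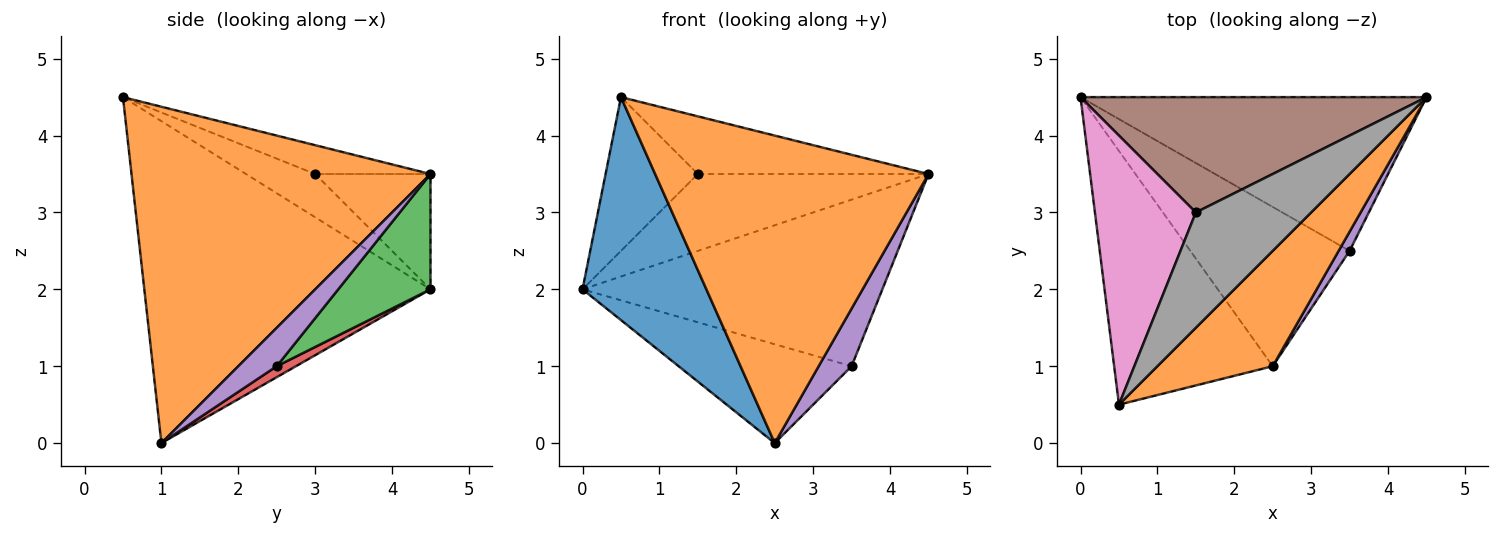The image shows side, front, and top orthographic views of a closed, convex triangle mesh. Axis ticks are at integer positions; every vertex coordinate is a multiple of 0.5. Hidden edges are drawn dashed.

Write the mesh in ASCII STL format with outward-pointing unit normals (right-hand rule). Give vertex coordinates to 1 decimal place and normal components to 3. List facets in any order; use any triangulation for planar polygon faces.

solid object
 facet normal -0.836 -0.362 -0.412
  outer loop
   vertex 2.5 1.0 0.0
   vertex 0.5 0.5 4.5
   vertex 0.0 4.5 2.0
  endloop
 endfacet
 facet normal 0.715 -0.654 0.245
  outer loop
   vertex 2.5 1.0 0.0
   vertex 4.5 4.5 3.5
   vertex 0.5 0.5 4.5
  endloop
 endfacet
 facet normal 0.221 0.717 -0.662
  outer loop
   vertex 3.5 2.5 1.0
   vertex 0.0 4.5 2.0
   vertex 4.5 4.5 3.5
  endloop
 endfacet
 facet normal 0.058 0.526 -0.848
  outer loop
   vertex 3.5 2.5 1.0
   vertex 2.5 1.0 0.0
   vertex 0.0 4.5 2.0
  endloop
 endfacet
 facet normal 0.742 -0.636 0.212
  outer loop
   vertex 3.5 2.5 1.0
   vertex 4.5 4.5 3.5
   vertex 2.5 1.0 0.0
  endloop
 endfacet
 facet normal -0.267 0.535 0.802
  outer loop
   vertex 1.5 3.0 3.5
   vertex 4.5 4.5 3.5
   vertex 0.0 4.5 2.0
  endloop
 endfacet
 facet normal -0.349 0.465 0.814
  outer loop
   vertex 1.5 3.0 3.5
   vertex 0.0 4.5 2.0
   vertex 0.5 0.5 4.5
  endloop
 endfacet
 facet normal -0.218 0.436 0.873
  outer loop
   vertex 1.5 3.0 3.5
   vertex 0.5 0.5 4.5
   vertex 4.5 4.5 3.5
  endloop
 endfacet
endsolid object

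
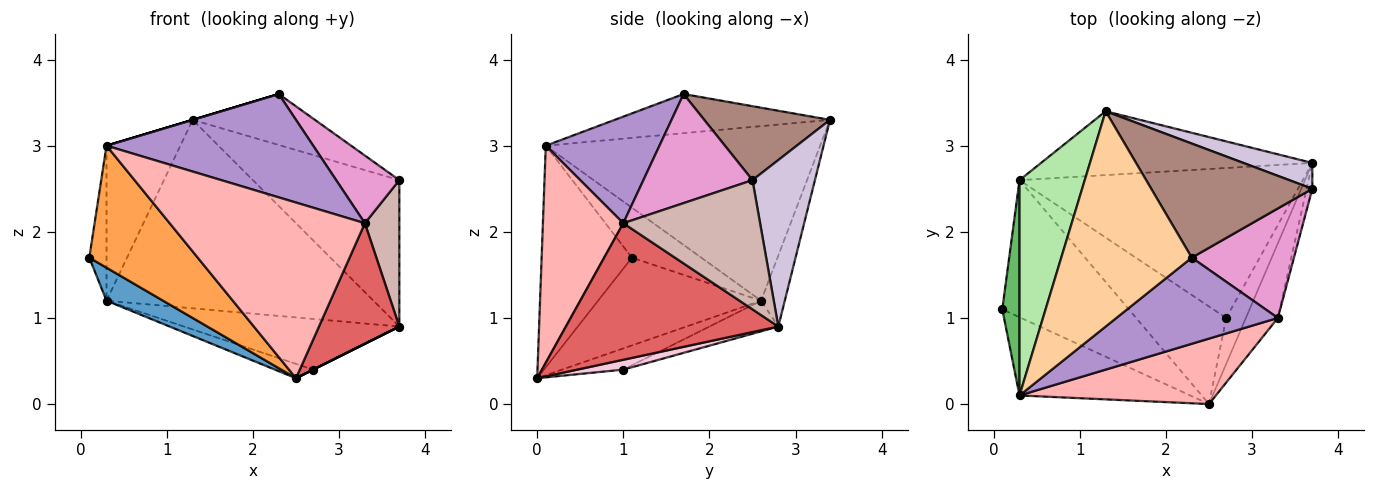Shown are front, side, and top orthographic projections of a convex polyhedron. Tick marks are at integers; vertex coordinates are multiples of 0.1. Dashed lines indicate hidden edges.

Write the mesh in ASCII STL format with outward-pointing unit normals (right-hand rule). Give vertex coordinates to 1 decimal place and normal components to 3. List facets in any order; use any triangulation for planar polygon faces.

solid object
 facet normal -0.559 -0.194 -0.806
  outer loop
   vertex 0.3 2.6 1.2
   vertex 2.5 0.0 0.3
   vertex 0.1 1.1 1.7
  endloop
 endfacet
 facet normal -0.084 0.944 -0.320
  outer loop
   vertex 0.3 2.6 1.2
   vertex 1.3 3.4 3.3
   vertex 3.7 2.8 0.9
  endloop
 endfacet
 facet normal -0.574 -0.689 -0.442
  outer loop
   vertex 0.3 0.1 3.0
   vertex 0.1 1.1 1.7
   vertex 2.5 0.0 0.3
  endloop
 endfacet
 facet normal -0.287 0.000 0.958
  outer loop
   vertex 0.3 0.1 3.0
   vertex 2.3 1.7 3.6
   vertex 1.3 3.4 3.3
  endloop
 endfacet
 facet normal -0.920 0.229 0.317
  outer loop
   vertex 0.3 0.1 3.0
   vertex 0.3 2.6 1.2
   vertex 0.1 1.1 1.7
  endloop
 endfacet
 facet normal -0.908 0.244 0.339
  outer loop
   vertex 0.3 0.1 3.0
   vertex 1.3 3.4 3.3
   vertex 0.3 2.6 1.2
  endloop
 endfacet
 facet normal 0.914 -0.346 -0.214
  outer loop
   vertex 3.3 1.0 2.1
   vertex 2.5 0.0 0.3
   vertex 3.7 2.8 0.9
  endloop
 endfacet
 facet normal 0.360 -0.874 0.326
  outer loop
   vertex 3.3 1.0 2.1
   vertex 0.3 0.1 3.0
   vertex 2.5 0.0 0.3
  endloop
 endfacet
 facet normal 0.389 -0.708 0.590
  outer loop
   vertex 3.3 1.0 2.1
   vertex 2.3 1.7 3.6
   vertex 0.3 0.1 3.0
  endloop
 endfacet
 facet normal 0.387 0.908 0.160
  outer loop
   vertex 3.7 2.5 2.6
   vertex 3.7 2.8 0.9
   vertex 1.3 3.4 3.3
  endloop
 endfacet
 facet normal 0.387 0.376 0.842
  outer loop
   vertex 3.7 2.5 2.6
   vertex 1.3 3.4 3.3
   vertex 2.3 1.7 3.6
  endloop
 endfacet
 facet normal 0.969 -0.244 -0.043
  outer loop
   vertex 3.7 2.5 2.6
   vertex 3.3 1.0 2.1
   vertex 3.7 2.8 0.9
  endloop
 endfacet
 facet normal 0.672 -0.389 0.630
  outer loop
   vertex 3.7 2.5 2.6
   vertex 2.3 1.7 3.6
   vertex 3.3 1.0 2.1
  endloop
 endfacet
 facet normal 0.447 0.000 -0.894
  outer loop
   vertex 2.7 1.0 0.4
   vertex 3.7 2.8 0.9
   vertex 2.5 0.0 0.3
  endloop
 endfacet
 facet normal -0.102 0.318 -0.942
  outer loop
   vertex 2.7 1.0 0.4
   vertex 0.3 2.6 1.2
   vertex 3.7 2.8 0.9
  endloop
 endfacet
 facet normal -0.227 0.142 -0.964
  outer loop
   vertex 2.7 1.0 0.4
   vertex 2.5 0.0 0.3
   vertex 0.3 2.6 1.2
  endloop
 endfacet
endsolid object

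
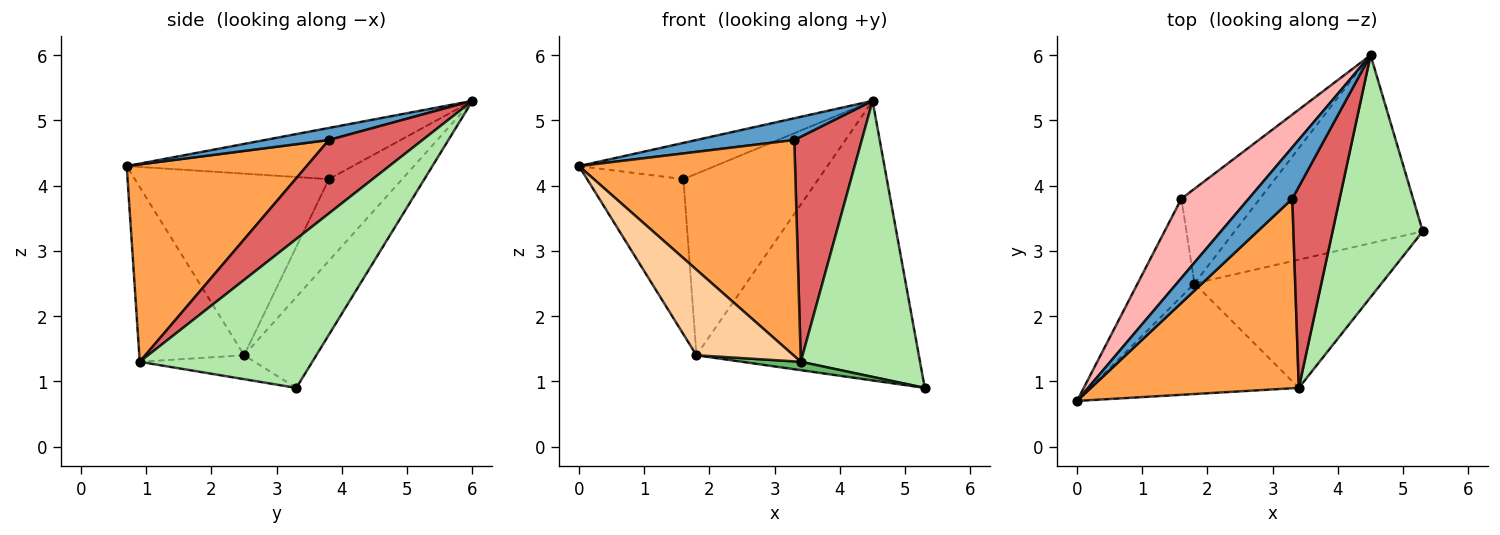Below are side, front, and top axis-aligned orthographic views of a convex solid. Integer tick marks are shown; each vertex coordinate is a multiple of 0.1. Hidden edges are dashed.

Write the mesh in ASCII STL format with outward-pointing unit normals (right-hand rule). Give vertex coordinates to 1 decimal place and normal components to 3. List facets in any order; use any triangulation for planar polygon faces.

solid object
 facet normal 0.247 -0.378 0.892
  outer loop
   vertex 3.3 3.8 4.7
   vertex 4.5 6.0 5.3
   vertex 0.0 0.7 4.3
  endloop
 endfacet
 facet normal -0.260 0.801 -0.539
  outer loop
   vertex 1.8 2.5 1.4
   vertex 4.5 6.0 5.3
   vertex 5.3 3.3 0.9
  endloop
 endfacet
 facet normal 0.531 -0.637 0.559
  outer loop
   vertex 3.4 0.9 1.3
   vertex 3.3 3.8 4.7
   vertex 0.0 0.7 4.3
  endloop
 endfacet
 facet normal -0.552 -0.511 -0.659
  outer loop
   vertex 3.4 0.9 1.3
   vertex 0.0 0.7 4.3
   vertex 1.8 2.5 1.4
  endloop
 endfacet
 facet normal -0.127 -0.065 -0.990
  outer loop
   vertex 3.4 0.9 1.3
   vertex 1.8 2.5 1.4
   vertex 5.3 3.3 0.9
  endloop
 endfacet
 facet normal 0.736 -0.509 0.446
  outer loop
   vertex 3.4 0.9 1.3
   vertex 5.3 3.3 0.9
   vertex 4.5 6.0 5.3
  endloop
 endfacet
 facet normal 0.719 -0.518 0.463
  outer loop
   vertex 3.4 0.9 1.3
   vertex 4.5 6.0 5.3
   vertex 3.3 3.8 4.7
  endloop
 endfacet
 facet normal -0.569 0.342 0.748
  outer loop
   vertex 1.6 3.8 4.1
   vertex 0.0 0.7 4.3
   vertex 4.5 6.0 5.3
  endloop
 endfacet
 facet normal -0.863 0.428 -0.270
  outer loop
   vertex 1.6 3.8 4.1
   vertex 1.8 2.5 1.4
   vertex 0.0 0.7 4.3
  endloop
 endfacet
 facet normal -0.434 0.799 -0.417
  outer loop
   vertex 1.6 3.8 4.1
   vertex 4.5 6.0 5.3
   vertex 1.8 2.5 1.4
  endloop
 endfacet
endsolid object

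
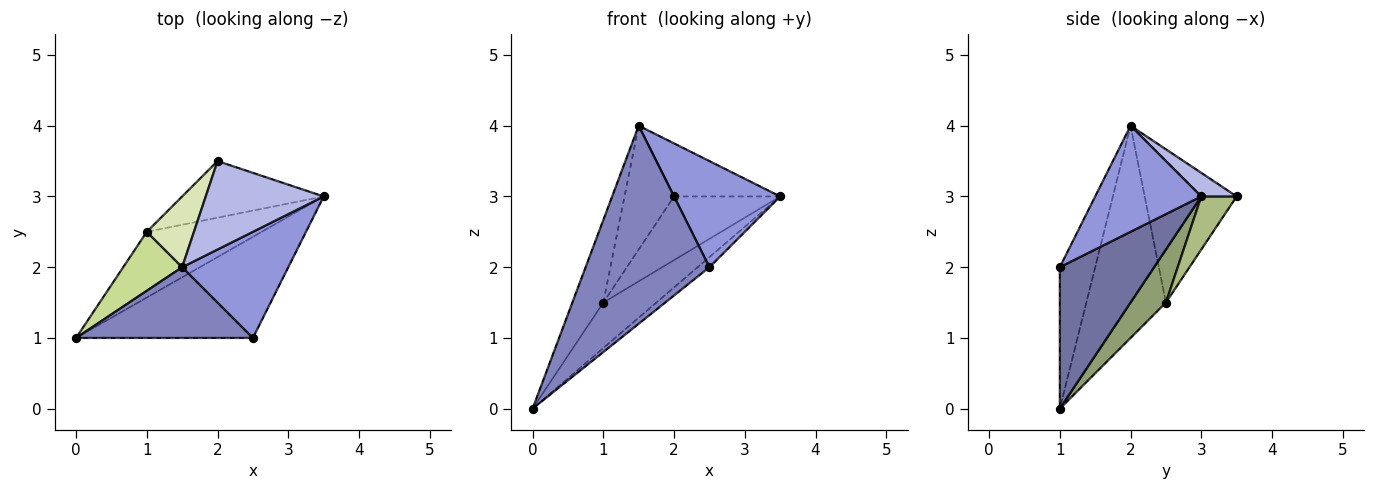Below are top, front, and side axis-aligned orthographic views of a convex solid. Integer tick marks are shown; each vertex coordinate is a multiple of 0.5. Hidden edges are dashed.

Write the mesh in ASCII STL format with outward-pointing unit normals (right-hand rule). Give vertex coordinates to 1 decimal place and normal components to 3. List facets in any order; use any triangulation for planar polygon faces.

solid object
 facet normal 0.623 0.078 -0.778
  outer loop
   vertex 2.5 1.0 2.0
   vertex 0.0 1.0 0.0
   vertex 3.5 3.0 3.0
  endloop
 endfacet
 facet normal -0.260 -0.909 0.325
  outer loop
   vertex 1.5 2.0 4.0
   vertex 0.0 1.0 0.0
   vertex 2.5 1.0 2.0
  endloop
 endfacet
 facet normal 0.577 -0.577 0.577
  outer loop
   vertex 1.5 2.0 4.0
   vertex 2.5 1.0 2.0
   vertex 3.5 3.0 3.0
  endloop
 endfacet
 facet normal 0.169 0.507 0.845
  outer loop
   vertex 2.0 3.5 3.0
   vertex 1.5 2.0 4.0
   vertex 3.5 3.0 3.0
  endloop
 endfacet
 facet normal 0.355 0.532 -0.769
  outer loop
   vertex 1.0 2.5 1.5
   vertex 3.5 3.0 3.0
   vertex 0.0 1.0 0.0
  endloop
 endfacet
 facet normal 0.242 0.725 -0.645
  outer loop
   vertex 1.0 2.5 1.5
   vertex 2.0 3.5 3.0
   vertex 3.5 3.0 3.0
  endloop
 endfacet
 facet normal -0.902 0.351 0.251
  outer loop
   vertex 1.0 2.5 1.5
   vertex 0.0 1.0 0.0
   vertex 1.5 2.0 4.0
  endloop
 endfacet
 facet normal -0.850 0.458 0.261
  outer loop
   vertex 1.0 2.5 1.5
   vertex 1.5 2.0 4.0
   vertex 2.0 3.5 3.0
  endloop
 endfacet
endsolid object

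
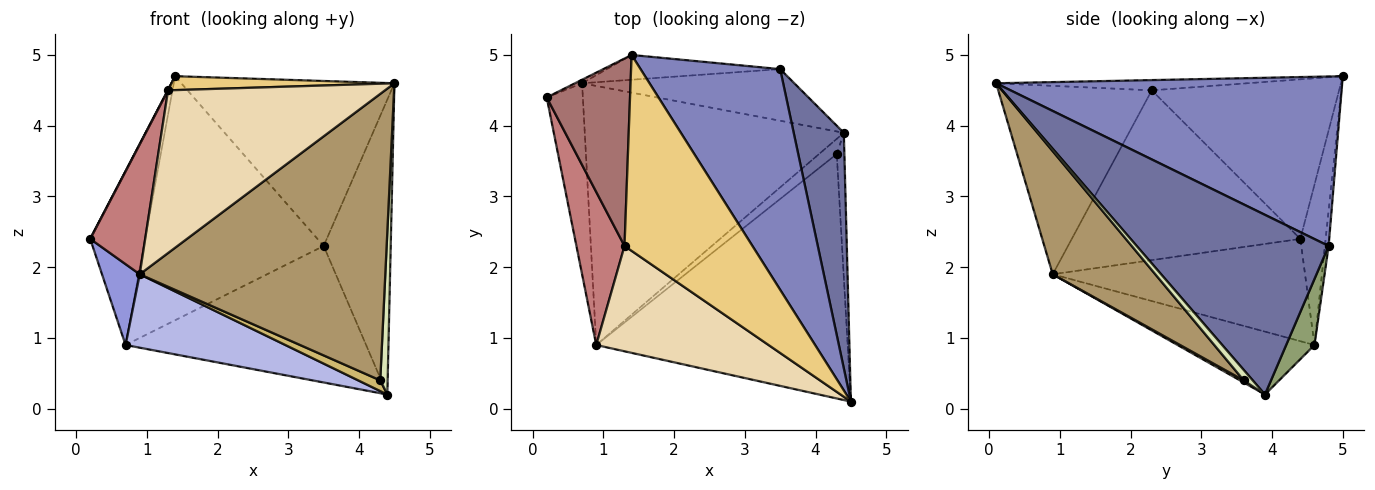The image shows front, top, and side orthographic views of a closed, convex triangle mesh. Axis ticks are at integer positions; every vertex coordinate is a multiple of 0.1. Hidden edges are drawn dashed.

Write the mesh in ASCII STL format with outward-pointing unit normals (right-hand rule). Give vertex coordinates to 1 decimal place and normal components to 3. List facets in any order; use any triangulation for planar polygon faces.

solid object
 facet normal 0.913 0.319 0.255
  outer loop
   vertex 3.5 4.8 2.3
   vertex 4.5 0.1 4.6
   vertex 4.4 3.9 0.2
  endloop
 endfacet
 facet normal 0.697 0.429 0.574
  outer loop
   vertex 3.5 4.8 2.3
   vertex 1.4 5.0 4.7
   vertex 4.5 0.1 4.6
  endloop
 endfacet
 facet normal -0.934 -0.140 -0.330
  outer loop
   vertex 0.7 4.6 0.9
   vertex 0.9 0.9 1.9
   vertex 0.2 4.4 2.4
  endloop
 endfacet
 facet normal -0.227 -0.266 -0.937
  outer loop
   vertex 0.7 4.6 0.9
   vertex 4.4 3.9 0.2
   vertex 0.9 0.9 1.9
  endloop
 endfacet
 facet normal 0.109 0.930 -0.352
  outer loop
   vertex 0.7 4.6 0.9
   vertex 3.5 4.8 2.3
   vertex 4.4 3.9 0.2
  endloop
 endfacet
 facet normal -0.419 0.908 -0.018
  outer loop
   vertex 0.7 4.6 0.9
   vertex 0.2 4.4 2.4
   vertex 1.4 5.0 4.7
  endloop
 endfacet
 facet normal -0.021 0.995 -0.101
  outer loop
   vertex 0.7 4.6 0.9
   vertex 1.4 5.0 4.7
   vertex 3.5 4.8 2.3
  endloop
 endfacet
 facet normal 0.673 -0.552 -0.492
  outer loop
   vertex 4.3 3.6 0.4
   vertex 4.4 3.9 0.2
   vertex 4.5 0.1 4.6
  endloop
 endfacet
 facet normal 0.303 -0.725 -0.619
  outer loop
   vertex 4.3 3.6 0.4
   vertex 4.5 0.1 4.6
   vertex 0.9 0.9 1.9
  endloop
 endfacet
 facet normal 0.098 -0.574 -0.813
  outer loop
   vertex 4.3 3.6 0.4
   vertex 0.9 0.9 1.9
   vertex 4.4 3.9 0.2
  endloop
 endfacet
 facet normal -0.080 -0.071 0.994
  outer loop
   vertex 1.3 2.3 4.5
   vertex 4.5 0.1 4.6
   vertex 1.4 5.0 4.7
  endloop
 endfacet
 facet normal -0.511 -0.722 0.467
  outer loop
   vertex 1.3 2.3 4.5
   vertex 0.9 0.9 1.9
   vertex 4.5 0.1 4.6
  endloop
 endfacet
 facet normal -0.886 -0.001 0.463
  outer loop
   vertex 1.3 2.3 4.5
   vertex 1.4 5.0 4.7
   vertex 0.2 4.4 2.4
  endloop
 endfacet
 facet normal -0.937 -0.225 0.266
  outer loop
   vertex 1.3 2.3 4.5
   vertex 0.2 4.4 2.4
   vertex 0.9 0.9 1.9
  endloop
 endfacet
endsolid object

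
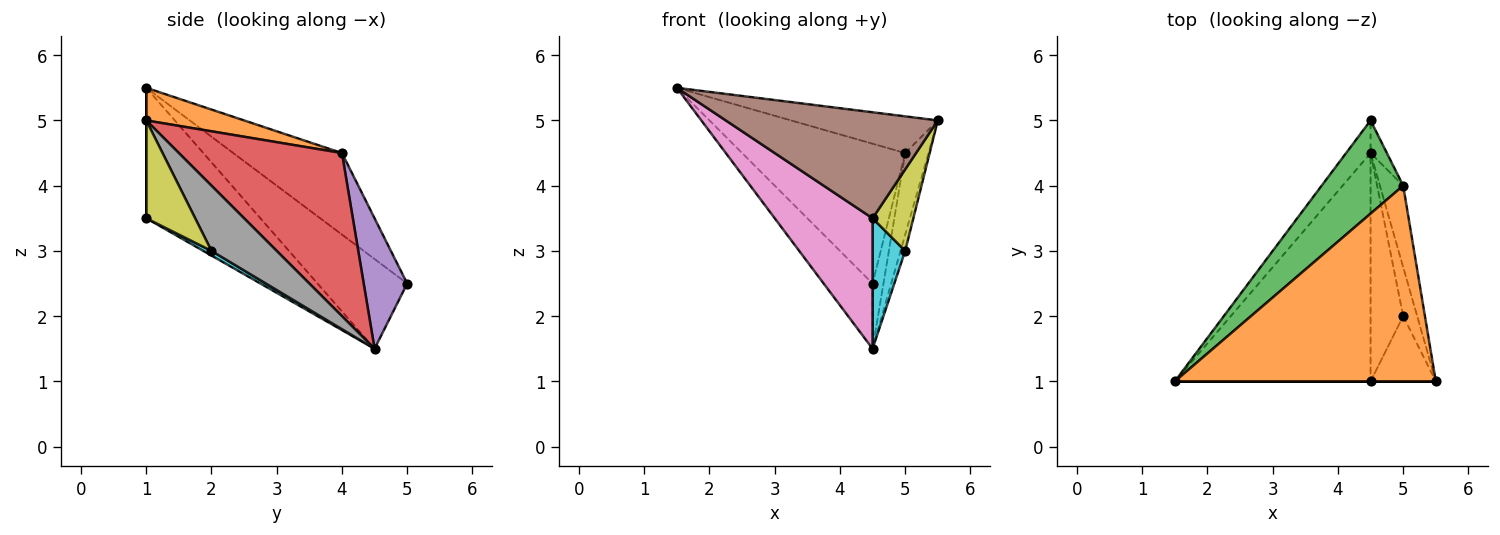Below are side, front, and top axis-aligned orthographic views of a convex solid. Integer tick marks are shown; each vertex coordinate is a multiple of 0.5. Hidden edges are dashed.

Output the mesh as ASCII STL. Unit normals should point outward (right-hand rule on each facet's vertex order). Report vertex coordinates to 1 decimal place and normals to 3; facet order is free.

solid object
 facet normal -0.854 0.466 -0.233
  outer loop
   vertex 4.5 4.5 1.5
   vertex 1.5 1.0 5.5
   vertex 4.5 5.0 2.5
  endloop
 endfacet
 facet normal 0.122 0.183 0.976
  outer loop
   vertex 5.0 4.0 4.5
   vertex 1.5 1.0 5.5
   vertex 5.5 1.0 5.0
  endloop
 endfacet
 facet normal -0.485 0.728 0.485
  outer loop
   vertex 5.0 4.0 4.5
   vertex 4.5 5.0 2.5
   vertex 1.5 1.0 5.5
  endloop
 endfacet
 facet normal 0.980 0.140 -0.140
  outer loop
   vertex 5.0 4.0 4.5
   vertex 5.5 1.0 5.0
   vertex 4.5 4.5 1.5
  endloop
 endfacet
 facet normal 0.963 0.241 -0.120
  outer loop
   vertex 5.0 4.0 4.5
   vertex 4.5 4.5 1.5
   vertex 4.5 5.0 2.5
  endloop
 endfacet
 facet normal 0.000 -1.000 0.000
  outer loop
   vertex 4.5 1.0 3.5
   vertex 5.5 1.0 5.0
   vertex 1.5 1.0 5.5
  endloop
 endfacet
 facet normal -0.501 -0.429 -0.751
  outer loop
   vertex 4.5 1.0 3.5
   vertex 1.5 1.0 5.5
   vertex 4.5 4.5 1.5
  endloop
 endfacet
 facet normal 0.975 0.070 -0.209
  outer loop
   vertex 5.0 2.0 3.0
   vertex 4.5 4.5 1.5
   vertex 5.5 1.0 5.0
  endloop
 endfacet
 facet normal 0.684 -0.570 -0.456
  outer loop
   vertex 5.0 2.0 3.0
   vertex 5.5 1.0 5.0
   vertex 4.5 1.0 3.5
  endloop
 endfacet
 facet normal 0.123 -0.492 -0.862
  outer loop
   vertex 5.0 2.0 3.0
   vertex 4.5 1.0 3.5
   vertex 4.5 4.5 1.5
  endloop
 endfacet
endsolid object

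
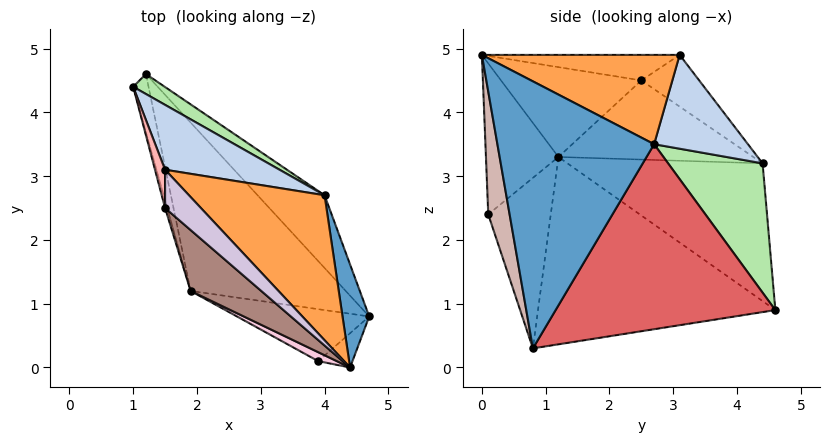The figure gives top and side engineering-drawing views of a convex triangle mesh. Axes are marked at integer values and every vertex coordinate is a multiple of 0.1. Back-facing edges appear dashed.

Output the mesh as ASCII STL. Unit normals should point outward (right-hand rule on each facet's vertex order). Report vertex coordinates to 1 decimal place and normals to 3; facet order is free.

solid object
 facet normal 0.976 0.195 0.098
  outer loop
   vertex 4.0 2.7 3.5
   vertex 4.4 0.0 4.9
   vertex 4.7 0.8 0.3
  endloop
 endfacet
 facet normal 0.395 0.782 0.482
  outer loop
   vertex 4.0 2.7 3.5
   vertex 1.0 4.4 3.2
   vertex 1.5 3.1 4.9
  endloop
 endfacet
 facet normal 0.489 0.458 0.743
  outer loop
   vertex 4.0 2.7 3.5
   vertex 1.5 3.1 4.9
   vertex 4.4 0.0 4.9
  endloop
 endfacet
 facet normal -0.956 -0.272 -0.107
  outer loop
   vertex 1.2 4.6 0.9
   vertex 1.9 1.2 3.3
   vertex 1.0 4.4 3.2
  endloop
 endfacet
 facet normal -0.658 -0.520 -0.545
  outer loop
   vertex 1.2 4.6 0.9
   vertex 4.7 0.8 0.3
   vertex 1.9 1.2 3.3
  endloop
 endfacet
 facet normal 0.481 0.869 0.117
  outer loop
   vertex 1.2 4.6 0.9
   vertex 1.0 4.4 3.2
   vertex 4.0 2.7 3.5
  endloop
 endfacet
 facet normal 0.692 0.677 -0.251
  outer loop
   vertex 1.2 4.6 0.9
   vertex 4.0 2.7 3.5
   vertex 4.7 0.8 0.3
  endloop
 endfacet
 facet normal -0.974 -0.126 0.190
  outer loop
   vertex 1.5 2.5 4.5
   vertex 1.5 3.1 4.9
   vertex 1.0 4.4 3.2
  endloop
 endfacet
 facet normal -0.962 -0.271 -0.027
  outer loop
   vertex 1.5 2.5 4.5
   vertex 1.0 4.4 3.2
   vertex 1.9 1.2 3.3
  endloop
 endfacet
 facet normal -0.510 -0.477 0.716
  outer loop
   vertex 1.5 2.5 4.5
   vertex 4.4 0.0 4.9
   vertex 1.5 3.1 4.9
  endloop
 endfacet
 facet normal -0.610 -0.631 0.480
  outer loop
   vertex 1.5 2.5 4.5
   vertex 1.9 1.2 3.3
   vertex 4.4 0.0 4.9
  endloop
 endfacet
 facet normal 0.447 -0.886 -0.125
  outer loop
   vertex 3.9 0.1 2.4
   vertex 4.7 0.8 0.3
   vertex 4.4 0.0 4.9
  endloop
 endfacet
 facet normal -0.577 -0.683 -0.448
  outer loop
   vertex 3.9 0.1 2.4
   vertex 1.9 1.2 3.3
   vertex 4.7 0.8 0.3
  endloop
 endfacet
 facet normal -0.461 -0.885 0.057
  outer loop
   vertex 3.9 0.1 2.4
   vertex 4.4 0.0 4.9
   vertex 1.9 1.2 3.3
  endloop
 endfacet
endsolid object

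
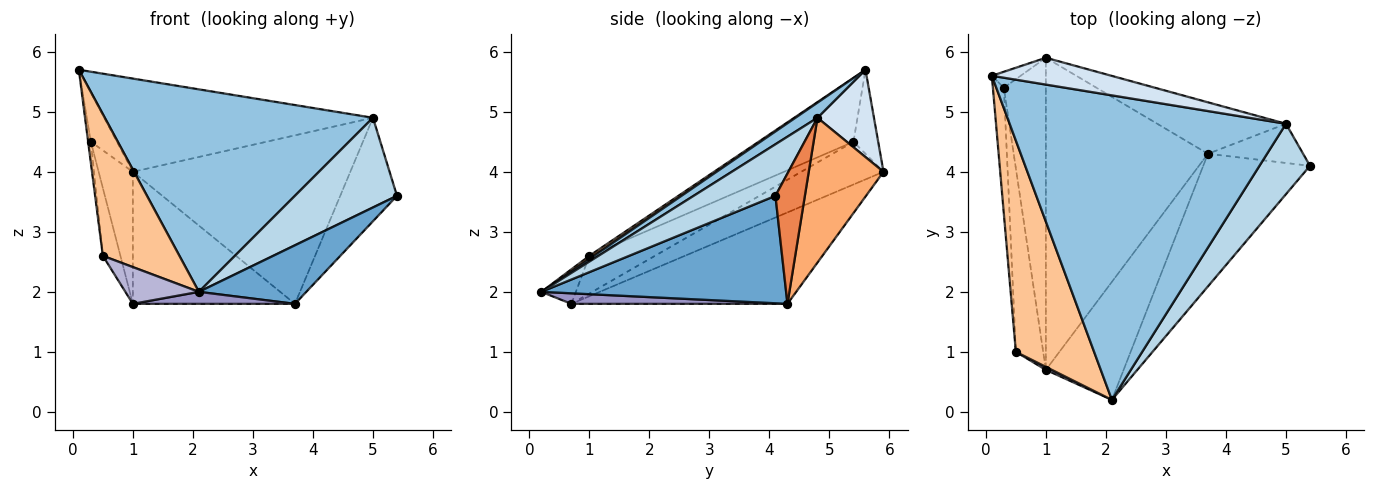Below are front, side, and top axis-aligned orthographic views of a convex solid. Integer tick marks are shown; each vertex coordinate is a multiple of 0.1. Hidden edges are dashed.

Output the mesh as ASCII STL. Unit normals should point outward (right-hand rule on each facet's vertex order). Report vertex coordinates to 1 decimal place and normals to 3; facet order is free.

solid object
 facet normal 0.677 -0.297 -0.673
  outer loop
   vertex 3.7 4.3 1.8
   vertex 5.4 4.1 3.6
   vertex 2.1 0.2 2.0
  endloop
 endfacet
 facet normal 0.046 -0.553 0.832
  outer loop
   vertex 5.0 4.8 4.9
   vertex 0.1 5.6 5.7
   vertex 2.1 0.2 2.0
  endloop
 endfacet
 facet normal 0.533 -0.665 0.522
  outer loop
   vertex 5.0 4.8 4.9
   vertex 2.1 0.2 2.0
   vertex 5.4 4.1 3.6
  endloop
 endfacet
 facet normal 0.198 0.942 0.271
  outer loop
   vertex 5.0 4.8 4.9
   vertex 1.0 5.9 4.0
   vertex 0.1 5.6 5.7
  endloop
 endfacet
 facet normal 0.436 0.841 -0.319
  outer loop
   vertex 5.0 4.8 4.9
   vertex 5.4 4.1 3.6
   vertex 3.7 4.3 1.8
  endloop
 endfacet
 facet normal 0.312 0.909 -0.278
  outer loop
   vertex 5.0 4.8 4.9
   vertex 3.7 4.3 1.8
   vertex 1.0 5.9 4.0
  endloop
 endfacet
 facet normal 0.033 -0.557 0.830
  outer loop
   vertex 0.5 1.0 2.6
   vertex 2.1 0.2 2.0
   vertex 0.1 5.6 5.7
  endloop
 endfacet
 facet normal -0.669 0.707 -0.229
  outer loop
   vertex 0.3 5.4 4.5
   vertex 0.1 5.6 5.7
   vertex 1.0 5.9 4.0
  endloop
 endfacet
 facet normal -0.985 0.028 -0.169
  outer loop
   vertex 0.3 5.4 4.5
   vertex 0.5 1.0 2.6
   vertex 0.1 5.6 5.7
  endloop
 endfacet
 facet normal -0.461 0.346 -0.817
  outer loop
   vertex 1.0 0.7 1.8
   vertex 1.0 5.9 4.0
   vertex 3.7 4.3 1.8
  endloop
 endfacet
 facet normal -0.683 0.284 -0.672
  outer loop
   vertex 1.0 0.7 1.8
   vertex 0.3 5.4 4.5
   vertex 1.0 5.9 4.0
  endloop
 endfacet
 facet normal -0.791 0.212 -0.574
  outer loop
   vertex 1.0 0.7 1.8
   vertex 0.5 1.0 2.6
   vertex 0.3 5.4 4.5
  endloop
 endfacet
 facet normal 0.134 -0.100 -0.986
  outer loop
   vertex 1.0 0.7 1.8
   vertex 3.7 4.3 1.8
   vertex 2.1 0.2 2.0
  endloop
 endfacet
 facet normal -0.424 -0.903 0.074
  outer loop
   vertex 1.0 0.7 1.8
   vertex 2.1 0.2 2.0
   vertex 0.5 1.0 2.6
  endloop
 endfacet
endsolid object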